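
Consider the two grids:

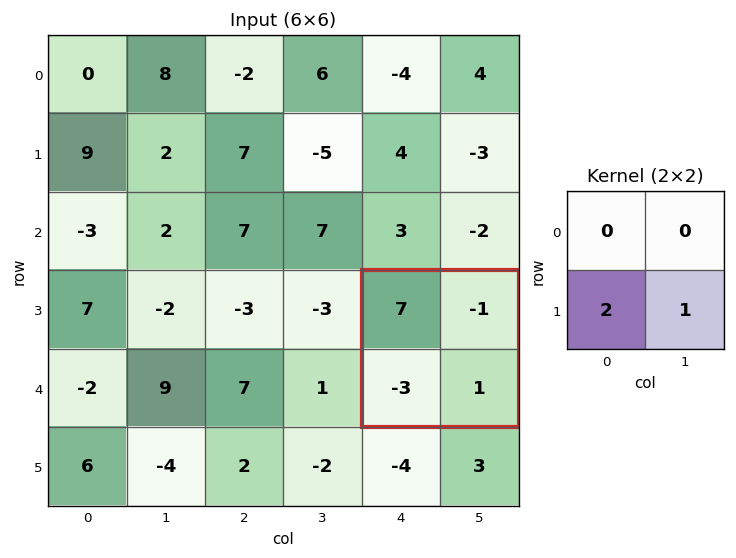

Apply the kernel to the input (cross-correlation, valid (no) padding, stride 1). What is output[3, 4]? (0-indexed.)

The receptive field on the input at this output position is [7 -1 / -3 1]. Elementwise product with the kernel and sum: -3·2 + 1·1.

-5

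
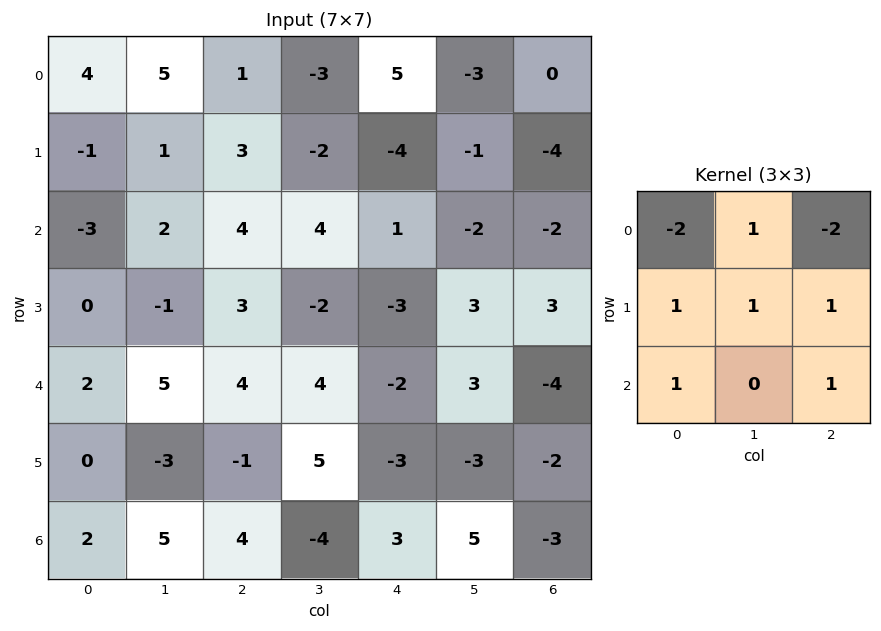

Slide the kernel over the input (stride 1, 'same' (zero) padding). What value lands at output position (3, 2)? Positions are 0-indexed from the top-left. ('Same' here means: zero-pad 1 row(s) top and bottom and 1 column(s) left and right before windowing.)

1

The receptive field on the zero-padded input at this output position is [2 4 4 / -1 3 -2 / 5 4 4]. Elementwise product with the kernel and sum: 2·-2 + 4·1 + 4·-2 + -1·1 + 3·1 + -2·1 + 5·1 + 4·1.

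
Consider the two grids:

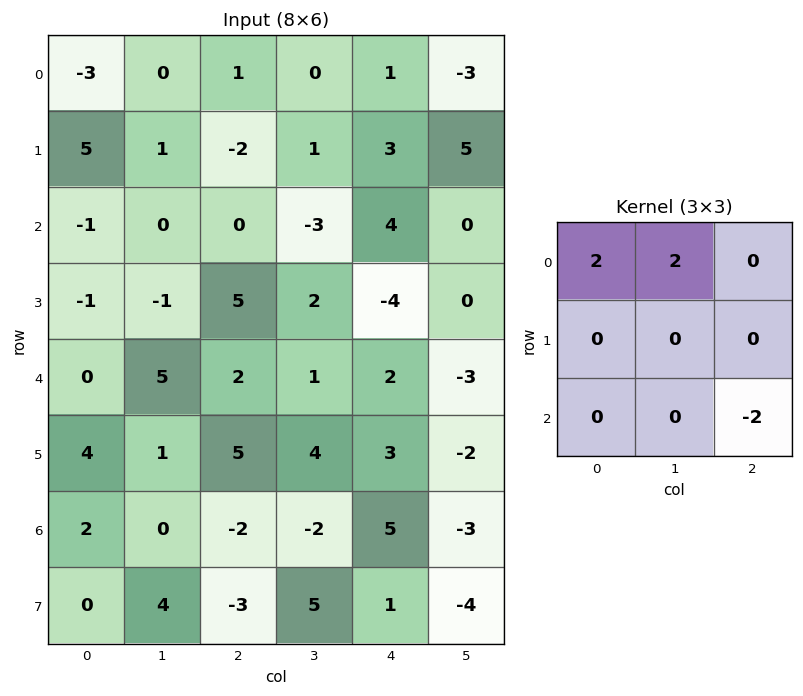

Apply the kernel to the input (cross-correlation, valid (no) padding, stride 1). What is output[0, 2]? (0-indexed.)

-6

The receptive field on the input at this output position is [1 0 1 / -2 1 3 / 0 -3 4]. Elementwise product with the kernel and sum: 1·2 + 0·2 + 4·-2.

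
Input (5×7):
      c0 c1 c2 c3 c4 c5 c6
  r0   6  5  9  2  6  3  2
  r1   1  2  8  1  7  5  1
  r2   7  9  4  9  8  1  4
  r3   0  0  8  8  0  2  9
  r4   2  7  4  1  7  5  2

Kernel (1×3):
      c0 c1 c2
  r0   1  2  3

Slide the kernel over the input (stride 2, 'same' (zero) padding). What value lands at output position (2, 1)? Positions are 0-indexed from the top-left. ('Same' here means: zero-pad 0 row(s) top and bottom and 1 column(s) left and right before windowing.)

18

The receptive field on the zero-padded input at this output position is [7 4 1]. Elementwise product with the kernel and sum: 7·1 + 4·2 + 1·3.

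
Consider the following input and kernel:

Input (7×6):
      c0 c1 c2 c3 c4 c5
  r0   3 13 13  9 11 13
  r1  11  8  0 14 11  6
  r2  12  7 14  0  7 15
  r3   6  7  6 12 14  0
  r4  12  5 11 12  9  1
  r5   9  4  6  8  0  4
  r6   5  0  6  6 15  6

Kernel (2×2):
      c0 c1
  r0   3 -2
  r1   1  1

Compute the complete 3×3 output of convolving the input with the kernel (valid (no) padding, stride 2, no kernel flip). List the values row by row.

Output[0,0]: The receptive field on the input at this output position is [3 13 / 11 8]. Elementwise product with the kernel and sum: 3·3 + 13·-2 + 11·1 + 8·1.

2 35 24
35 60 5
39 23 29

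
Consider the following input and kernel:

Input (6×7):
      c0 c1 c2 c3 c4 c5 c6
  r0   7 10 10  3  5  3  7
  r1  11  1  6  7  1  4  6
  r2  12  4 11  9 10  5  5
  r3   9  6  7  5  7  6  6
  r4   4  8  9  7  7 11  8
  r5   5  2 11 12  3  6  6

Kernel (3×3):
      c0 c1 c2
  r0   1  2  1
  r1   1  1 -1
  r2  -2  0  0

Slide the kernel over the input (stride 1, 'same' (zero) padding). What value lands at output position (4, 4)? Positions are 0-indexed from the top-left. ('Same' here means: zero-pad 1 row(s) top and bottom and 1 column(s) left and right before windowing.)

The receptive field on the zero-padded input at this output position is [5 7 6 / 7 7 11 / 12 3 6]. Elementwise product with the kernel and sum: 5·1 + 7·2 + 6·1 + 7·1 + 7·1 + 11·-1 + 12·-2.

4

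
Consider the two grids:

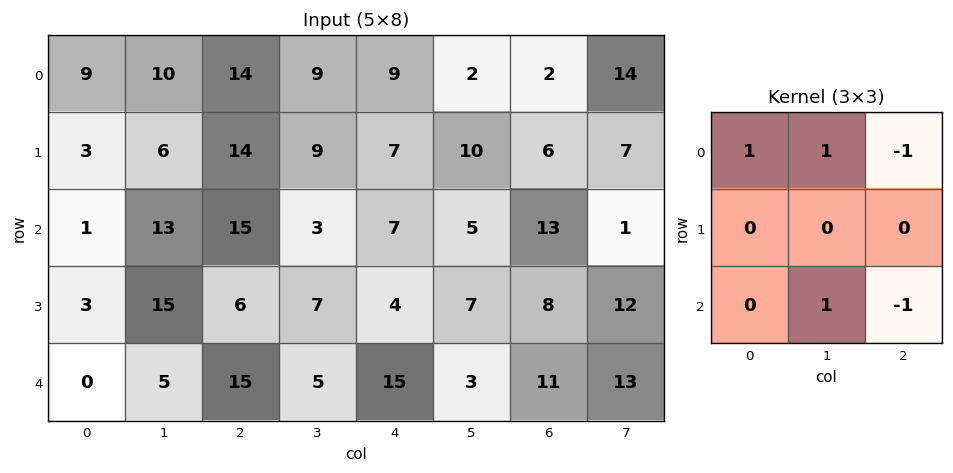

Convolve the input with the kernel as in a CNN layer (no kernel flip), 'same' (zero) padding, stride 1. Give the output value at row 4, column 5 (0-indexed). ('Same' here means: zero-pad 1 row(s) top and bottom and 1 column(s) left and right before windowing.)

The receptive field on the zero-padded input at this output position is [4 7 8 / 15 3 11 / 0 0 0]. Elementwise product with the kernel and sum: 4·1 + 7·1 + 8·-1 + 0·1 + 0·-1.

3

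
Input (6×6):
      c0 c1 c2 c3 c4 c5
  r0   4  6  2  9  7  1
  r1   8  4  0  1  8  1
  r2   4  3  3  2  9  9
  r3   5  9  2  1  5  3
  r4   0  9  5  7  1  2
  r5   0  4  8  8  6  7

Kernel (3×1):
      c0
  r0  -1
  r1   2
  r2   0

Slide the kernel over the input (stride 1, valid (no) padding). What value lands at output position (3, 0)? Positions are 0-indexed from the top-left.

-5

The receptive field on the input at this output position is [5 / 0 / 0]. Elementwise product with the kernel and sum: 5·-1 + 0·2.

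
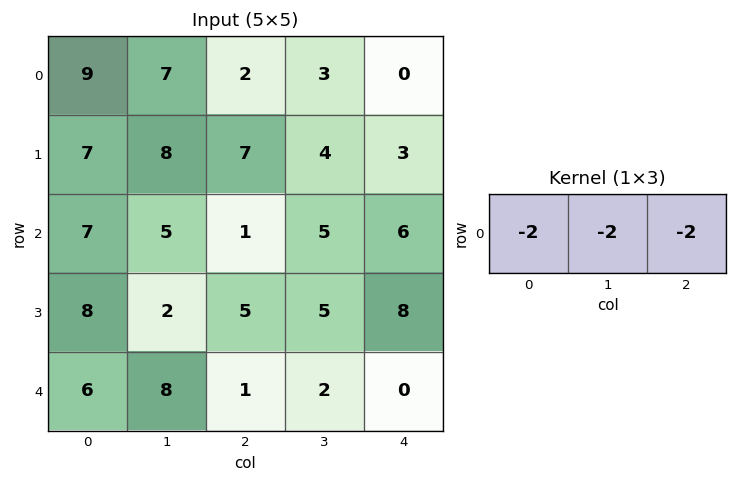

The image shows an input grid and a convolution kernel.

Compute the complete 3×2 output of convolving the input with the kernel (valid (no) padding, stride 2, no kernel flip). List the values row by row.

Output[0,0]: The receptive field on the input at this output position is [9 7 2]. Elementwise product with the kernel and sum: 9·-2 + 7·-2 + 2·-2.
Output[0,1]: The receptive field on the input at this output position is [2 3 0]. Elementwise product with the kernel and sum: 2·-2 + 3·-2 + 0·-2.

-36 -10
-26 -24
-30 -6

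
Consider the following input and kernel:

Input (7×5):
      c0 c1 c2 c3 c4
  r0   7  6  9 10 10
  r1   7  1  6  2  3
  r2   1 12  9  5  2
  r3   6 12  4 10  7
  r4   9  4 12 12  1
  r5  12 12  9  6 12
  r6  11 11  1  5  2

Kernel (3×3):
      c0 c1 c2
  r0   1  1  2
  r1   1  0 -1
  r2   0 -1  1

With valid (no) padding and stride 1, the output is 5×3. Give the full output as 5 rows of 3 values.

Output[0,0]: The receptive field on the input at this output position is [7 6 9 / 7 1 6 / 1 12 9]. Elementwise product with the kernel and sum: 7·1 + 6·1 + 9·2 + 7·1 + 6·-1 + 12·-1 + 9·1.

29 30 39
4 24 18
41 33 4
20 25 45
30 50 20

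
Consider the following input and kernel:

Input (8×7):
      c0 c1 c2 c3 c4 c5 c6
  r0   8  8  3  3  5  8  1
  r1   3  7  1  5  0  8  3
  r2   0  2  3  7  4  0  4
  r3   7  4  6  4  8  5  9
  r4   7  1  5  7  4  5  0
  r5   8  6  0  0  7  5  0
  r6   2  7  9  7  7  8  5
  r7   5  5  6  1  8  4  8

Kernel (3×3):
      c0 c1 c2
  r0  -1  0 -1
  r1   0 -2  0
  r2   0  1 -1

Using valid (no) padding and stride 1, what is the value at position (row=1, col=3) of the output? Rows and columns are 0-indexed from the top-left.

The receptive field on the input at this output position is [5 0 8 / 7 4 0 / 4 8 5]. Elementwise product with the kernel and sum: 5·-1 + 8·-1 + 4·-2 + 8·1 + 5·-1.

-18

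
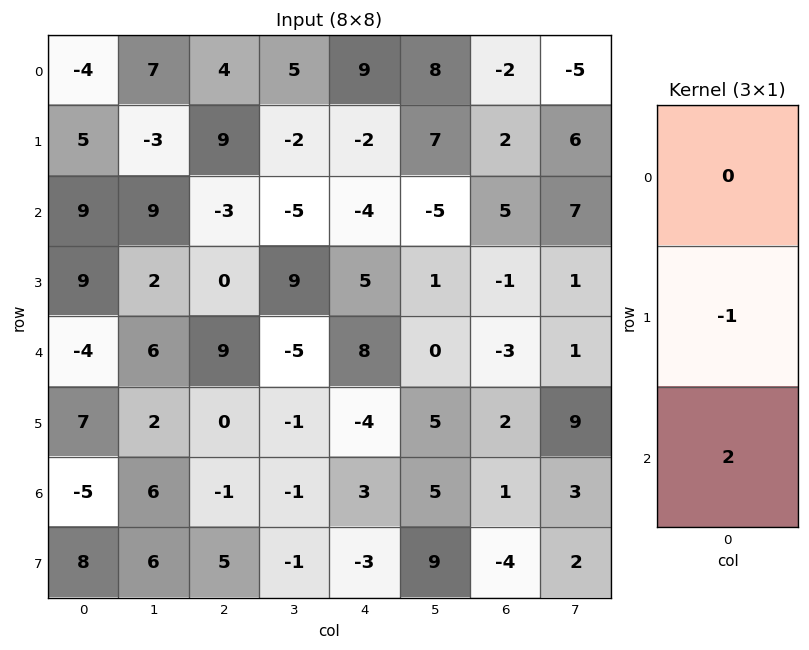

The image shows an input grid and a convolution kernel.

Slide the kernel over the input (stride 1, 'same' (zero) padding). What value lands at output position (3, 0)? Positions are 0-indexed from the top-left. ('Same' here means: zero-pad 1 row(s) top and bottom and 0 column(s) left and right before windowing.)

The receptive field on the zero-padded input at this output position is [9 / 9 / -4]. Elementwise product with the kernel and sum: 9·-1 + -4·2.

-17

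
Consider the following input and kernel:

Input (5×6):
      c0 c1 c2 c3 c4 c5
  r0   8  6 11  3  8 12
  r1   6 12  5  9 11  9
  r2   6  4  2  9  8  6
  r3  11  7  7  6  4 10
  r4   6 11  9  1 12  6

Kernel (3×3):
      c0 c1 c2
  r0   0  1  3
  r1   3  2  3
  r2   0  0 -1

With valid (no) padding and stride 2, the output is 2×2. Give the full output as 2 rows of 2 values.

Output[0,0]: The receptive field on the input at this output position is [8 6 11 / 6 12 5 / 6 4 2]. Elementwise product with the kernel and sum: 6·1 + 11·3 + 6·3 + 12·2 + 5·3 + 2·-1.

94 85
69 66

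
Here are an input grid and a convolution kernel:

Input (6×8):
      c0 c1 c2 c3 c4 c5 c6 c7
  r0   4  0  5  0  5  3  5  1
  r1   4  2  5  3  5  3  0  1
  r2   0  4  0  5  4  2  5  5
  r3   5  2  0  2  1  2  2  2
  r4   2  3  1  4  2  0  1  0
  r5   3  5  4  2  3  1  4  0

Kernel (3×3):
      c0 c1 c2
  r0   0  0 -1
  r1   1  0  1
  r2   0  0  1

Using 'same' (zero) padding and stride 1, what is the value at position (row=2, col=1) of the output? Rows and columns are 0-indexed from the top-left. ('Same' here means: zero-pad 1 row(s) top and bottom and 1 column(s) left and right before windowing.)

-5

The receptive field on the zero-padded input at this output position is [4 2 5 / 0 4 0 / 5 2 0]. Elementwise product with the kernel and sum: 5·-1 + 0·1 + 0·1 + 0·1.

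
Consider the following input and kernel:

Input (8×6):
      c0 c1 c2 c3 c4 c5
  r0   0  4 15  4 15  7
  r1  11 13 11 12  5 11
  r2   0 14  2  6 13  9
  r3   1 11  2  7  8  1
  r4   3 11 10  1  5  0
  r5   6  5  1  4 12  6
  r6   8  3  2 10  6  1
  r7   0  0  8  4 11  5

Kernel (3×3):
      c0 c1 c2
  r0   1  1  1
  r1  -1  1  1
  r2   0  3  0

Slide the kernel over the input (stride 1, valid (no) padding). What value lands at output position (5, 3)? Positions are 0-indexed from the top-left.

52

The receptive field on the input at this output position is [4 12 6 / 10 6 1 / 4 11 5]. Elementwise product with the kernel and sum: 4·1 + 12·1 + 6·1 + 10·-1 + 6·1 + 1·1 + 11·3.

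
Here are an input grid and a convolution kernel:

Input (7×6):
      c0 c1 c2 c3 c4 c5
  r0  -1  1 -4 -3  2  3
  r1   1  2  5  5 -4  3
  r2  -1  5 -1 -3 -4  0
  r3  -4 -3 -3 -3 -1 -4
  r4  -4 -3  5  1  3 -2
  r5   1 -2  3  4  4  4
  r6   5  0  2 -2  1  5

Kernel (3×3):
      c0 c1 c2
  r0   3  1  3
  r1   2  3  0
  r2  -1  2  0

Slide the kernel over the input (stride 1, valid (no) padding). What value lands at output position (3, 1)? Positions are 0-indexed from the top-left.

-4

The receptive field on the input at this output position is [-3 -3 -3 / -3 5 1 / -2 3 4]. Elementwise product with the kernel and sum: -3·3 + -3·1 + -3·3 + -3·2 + 5·3 + -2·-1 + 3·2.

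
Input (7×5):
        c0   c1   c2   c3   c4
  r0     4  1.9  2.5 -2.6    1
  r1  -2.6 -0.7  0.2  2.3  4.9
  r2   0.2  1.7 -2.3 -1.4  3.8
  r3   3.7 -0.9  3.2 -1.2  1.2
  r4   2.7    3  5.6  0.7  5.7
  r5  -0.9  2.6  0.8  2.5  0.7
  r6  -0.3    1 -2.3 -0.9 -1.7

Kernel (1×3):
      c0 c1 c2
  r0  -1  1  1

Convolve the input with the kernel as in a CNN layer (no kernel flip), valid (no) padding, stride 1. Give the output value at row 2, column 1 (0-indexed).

The receptive field on the input at this output position is [1.7 -2.3 -1.4]. Elementwise product with the kernel and sum: 1.7·-1 + -2.3·1 + -1.4·1.

-5.4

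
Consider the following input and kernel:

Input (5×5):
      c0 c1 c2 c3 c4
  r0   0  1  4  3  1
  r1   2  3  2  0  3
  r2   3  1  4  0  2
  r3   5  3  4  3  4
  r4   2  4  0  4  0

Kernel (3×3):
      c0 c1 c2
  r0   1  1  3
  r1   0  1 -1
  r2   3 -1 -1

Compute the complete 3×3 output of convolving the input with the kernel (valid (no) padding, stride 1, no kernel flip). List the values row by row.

18 15 17
16 11 14
17 14 5

Output[0,0]: The receptive field on the input at this output position is [0 1 4 / 2 3 2 / 3 1 4]. Elementwise product with the kernel and sum: 0·1 + 1·1 + 4·3 + 3·1 + 2·-1 + 3·3 + 1·-1 + 4·-1.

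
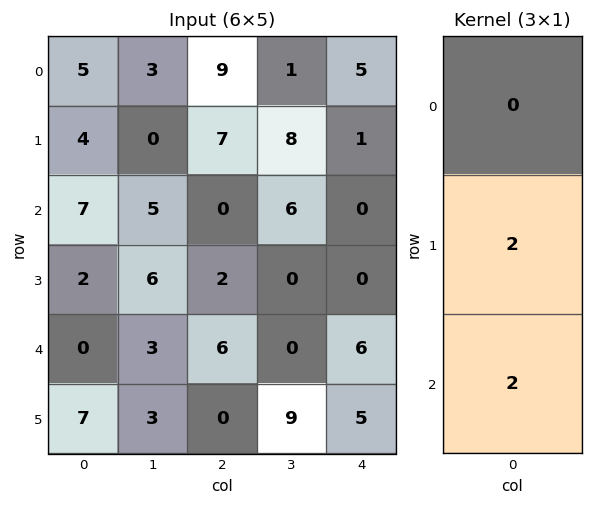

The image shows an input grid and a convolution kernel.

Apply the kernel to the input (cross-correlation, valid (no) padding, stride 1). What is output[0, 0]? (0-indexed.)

The receptive field on the input at this output position is [5 / 4 / 7]. Elementwise product with the kernel and sum: 4·2 + 7·2.

22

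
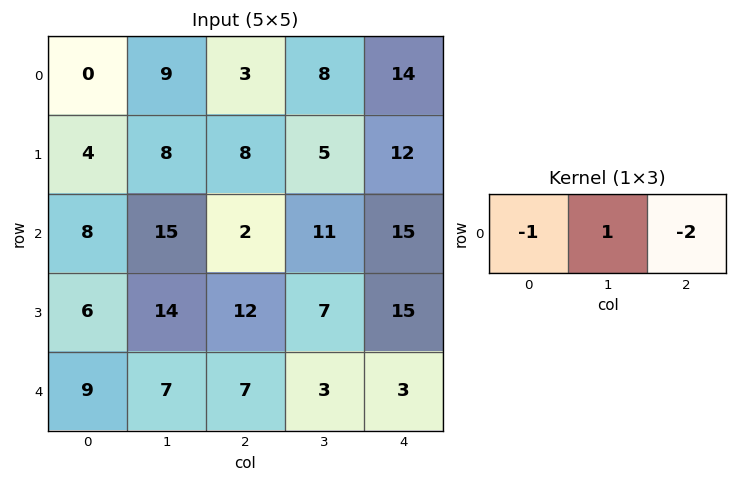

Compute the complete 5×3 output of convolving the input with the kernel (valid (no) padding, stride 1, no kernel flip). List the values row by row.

3 -22 -23
-12 -10 -27
3 -35 -21
-16 -16 -35
-16 -6 -10

Output[0,0]: The receptive field on the input at this output position is [0 9 3]. Elementwise product with the kernel and sum: 0·-1 + 9·1 + 3·-2.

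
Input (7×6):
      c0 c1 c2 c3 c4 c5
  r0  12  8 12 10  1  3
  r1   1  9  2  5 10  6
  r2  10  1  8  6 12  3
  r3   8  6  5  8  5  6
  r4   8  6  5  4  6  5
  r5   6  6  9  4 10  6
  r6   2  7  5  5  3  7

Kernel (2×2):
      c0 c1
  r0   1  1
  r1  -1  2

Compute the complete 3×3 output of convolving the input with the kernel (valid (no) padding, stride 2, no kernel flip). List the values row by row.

Output[0,0]: The receptive field on the input at this output position is [12 8 / 1 9]. Elementwise product with the kernel and sum: 12·1 + 8·1 + 1·-1 + 9·2.
Output[0,1]: The receptive field on the input at this output position is [12 10 / 2 5]. Elementwise product with the kernel and sum: 12·1 + 10·1 + 2·-1 + 5·2.

37 30 6
15 25 22
20 8 13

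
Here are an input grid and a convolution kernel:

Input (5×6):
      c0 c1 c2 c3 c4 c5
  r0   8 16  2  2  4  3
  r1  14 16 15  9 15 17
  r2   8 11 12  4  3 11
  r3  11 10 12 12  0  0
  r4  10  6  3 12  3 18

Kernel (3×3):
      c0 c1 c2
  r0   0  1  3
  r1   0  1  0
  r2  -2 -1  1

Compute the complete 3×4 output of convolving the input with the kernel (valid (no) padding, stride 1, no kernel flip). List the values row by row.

Output[0,0]: The receptive field on the input at this output position is [8 16 2 / 14 16 15 / 8 11 12]. Elementwise product with the kernel and sum: 16·1 + 2·3 + 16·1 + 8·-2 + 11·-1 + 12·1.

23 -7 -2 28
52 34 22 45
34 33 10 27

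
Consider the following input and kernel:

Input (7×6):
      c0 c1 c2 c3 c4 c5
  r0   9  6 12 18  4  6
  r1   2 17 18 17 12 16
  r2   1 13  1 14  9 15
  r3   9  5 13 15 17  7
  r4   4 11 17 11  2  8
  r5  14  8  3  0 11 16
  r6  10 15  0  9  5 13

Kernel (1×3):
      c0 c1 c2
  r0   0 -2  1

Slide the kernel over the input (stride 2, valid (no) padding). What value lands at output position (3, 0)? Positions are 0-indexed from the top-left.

-30

The receptive field on the input at this output position is [10 15 0]. Elementwise product with the kernel and sum: 15·-2 + 0·1.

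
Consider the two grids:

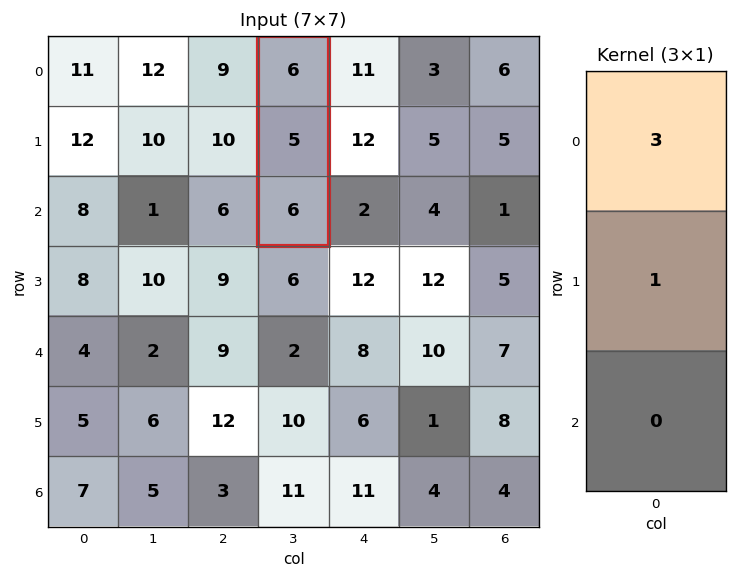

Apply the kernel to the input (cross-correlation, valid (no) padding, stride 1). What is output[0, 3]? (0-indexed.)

23

The receptive field on the input at this output position is [6 / 5 / 6]. Elementwise product with the kernel and sum: 6·3 + 5·1.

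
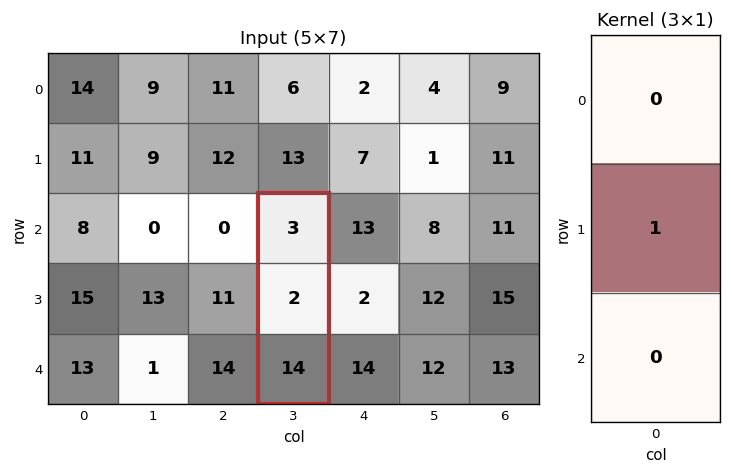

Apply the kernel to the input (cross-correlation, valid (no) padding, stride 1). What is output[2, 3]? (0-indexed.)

2

The receptive field on the input at this output position is [3 / 2 / 14]. Elementwise product with the kernel and sum: 2·1.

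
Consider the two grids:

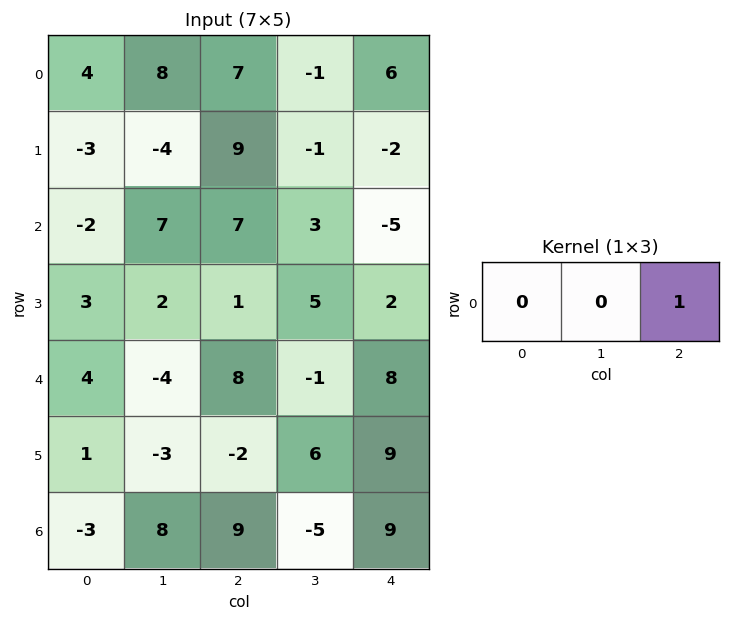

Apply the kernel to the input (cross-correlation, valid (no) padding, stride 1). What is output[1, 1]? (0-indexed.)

-1

The receptive field on the input at this output position is [-4 9 -1]. Elementwise product with the kernel and sum: -1·1.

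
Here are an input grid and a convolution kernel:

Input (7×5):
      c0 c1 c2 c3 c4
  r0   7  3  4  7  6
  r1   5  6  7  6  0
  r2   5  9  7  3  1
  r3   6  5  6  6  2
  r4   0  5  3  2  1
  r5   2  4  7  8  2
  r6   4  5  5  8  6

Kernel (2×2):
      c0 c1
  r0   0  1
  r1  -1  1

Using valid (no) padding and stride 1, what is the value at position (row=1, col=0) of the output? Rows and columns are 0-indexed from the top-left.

10

The receptive field on the input at this output position is [5 6 / 5 9]. Elementwise product with the kernel and sum: 6·1 + 5·-1 + 9·1.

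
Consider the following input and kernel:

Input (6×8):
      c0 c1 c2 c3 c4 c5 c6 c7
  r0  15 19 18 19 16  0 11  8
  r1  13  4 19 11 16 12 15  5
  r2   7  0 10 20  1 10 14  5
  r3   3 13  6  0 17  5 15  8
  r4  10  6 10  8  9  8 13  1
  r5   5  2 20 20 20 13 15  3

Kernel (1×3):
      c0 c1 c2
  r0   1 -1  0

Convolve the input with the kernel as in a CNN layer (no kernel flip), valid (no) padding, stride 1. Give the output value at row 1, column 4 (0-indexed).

4

The receptive field on the input at this output position is [16 12 15]. Elementwise product with the kernel and sum: 16·1 + 12·-1.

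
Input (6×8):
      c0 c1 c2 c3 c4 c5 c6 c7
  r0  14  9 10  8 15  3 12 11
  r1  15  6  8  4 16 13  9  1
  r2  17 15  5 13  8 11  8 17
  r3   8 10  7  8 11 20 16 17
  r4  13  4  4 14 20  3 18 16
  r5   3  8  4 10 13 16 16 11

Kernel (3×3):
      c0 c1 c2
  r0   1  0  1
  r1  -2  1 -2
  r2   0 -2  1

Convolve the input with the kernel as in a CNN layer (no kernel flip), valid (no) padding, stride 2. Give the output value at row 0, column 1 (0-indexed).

The receptive field on the input at this output position is [10 8 15 / 8 4 16 / 5 13 8]. Elementwise product with the kernel and sum: 10·1 + 15·1 + 8·-2 + 4·1 + 16·-2 + 13·-2 + 8·1.

-37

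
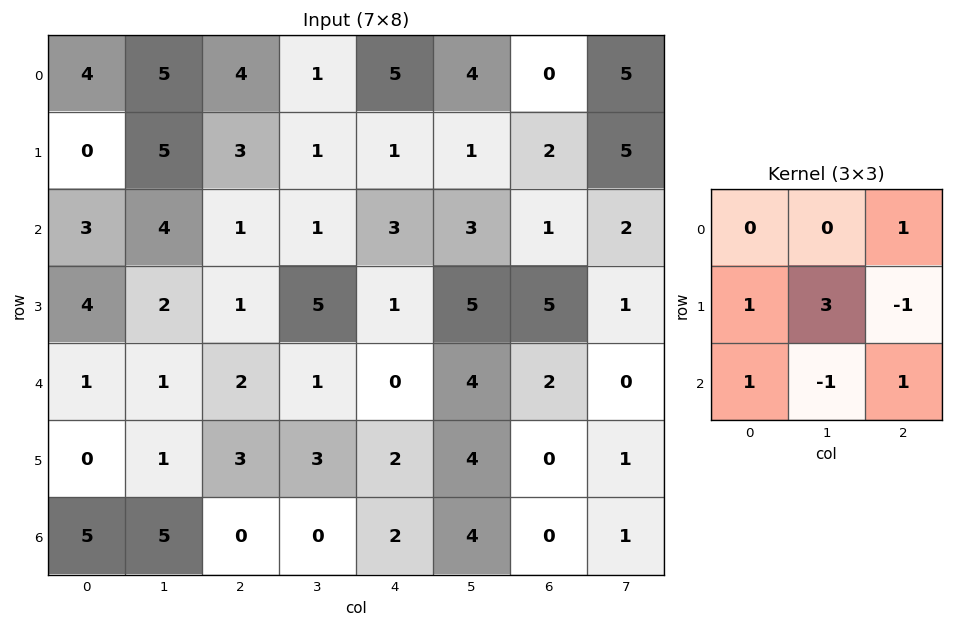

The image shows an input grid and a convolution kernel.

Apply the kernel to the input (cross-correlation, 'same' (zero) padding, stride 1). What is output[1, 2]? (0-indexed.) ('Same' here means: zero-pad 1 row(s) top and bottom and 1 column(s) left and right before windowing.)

18

The receptive field on the zero-padded input at this output position is [5 4 1 / 5 3 1 / 4 1 1]. Elementwise product with the kernel and sum: 1·1 + 5·1 + 3·3 + 1·-1 + 4·1 + 1·-1 + 1·1.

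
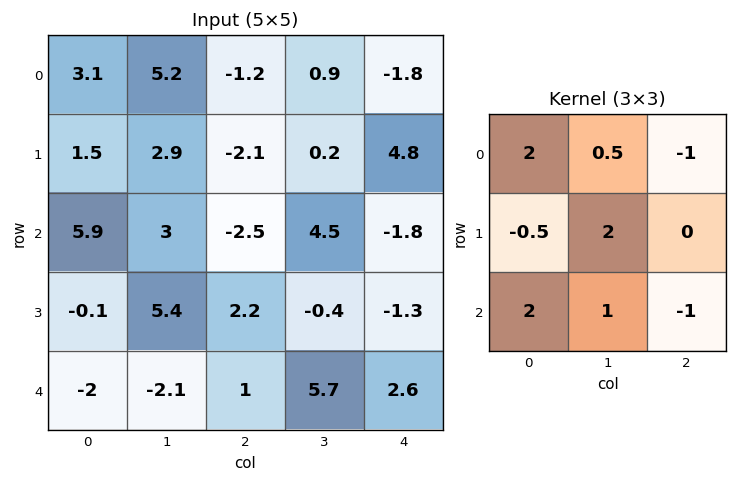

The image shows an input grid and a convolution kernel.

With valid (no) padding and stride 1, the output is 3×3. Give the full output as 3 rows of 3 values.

Output[0,0]: The receptive field on the input at this output position is [3.1 5.2 -1.2 / 1.5 2.9 -2.1 / 5.9 3 -2.5]. Elementwise product with the kernel and sum: 3.1·2 + 5.2·0.5 + -1.2·-1 + 1.5·-0.5 + 2.9·2 + 5.9·2 + 3·1 + -2.5·-1.

32.35 2.25 2.6
12.6 11.45 6.65
19.55 -6.95 2.25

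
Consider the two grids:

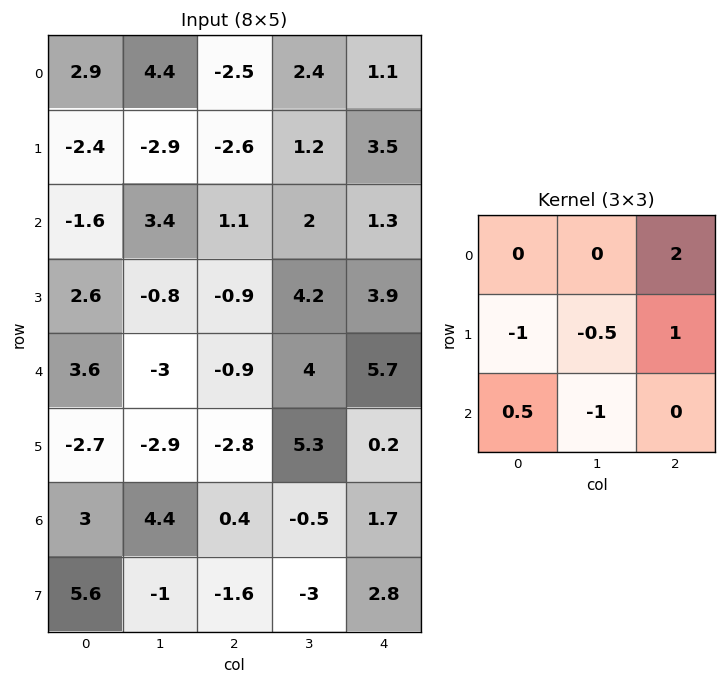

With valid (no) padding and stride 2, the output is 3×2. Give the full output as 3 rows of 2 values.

-7.95 6.25
3.9 0.85
-3.35 12.45

Output[0,0]: The receptive field on the input at this output position is [2.9 4.4 -2.5 / -2.4 -2.9 -2.6 / -1.6 3.4 1.1]. Elementwise product with the kernel and sum: -2.5·2 + -2.4·-1 + -2.9·-0.5 + -2.6·1 + -1.6·0.5 + 3.4·-1.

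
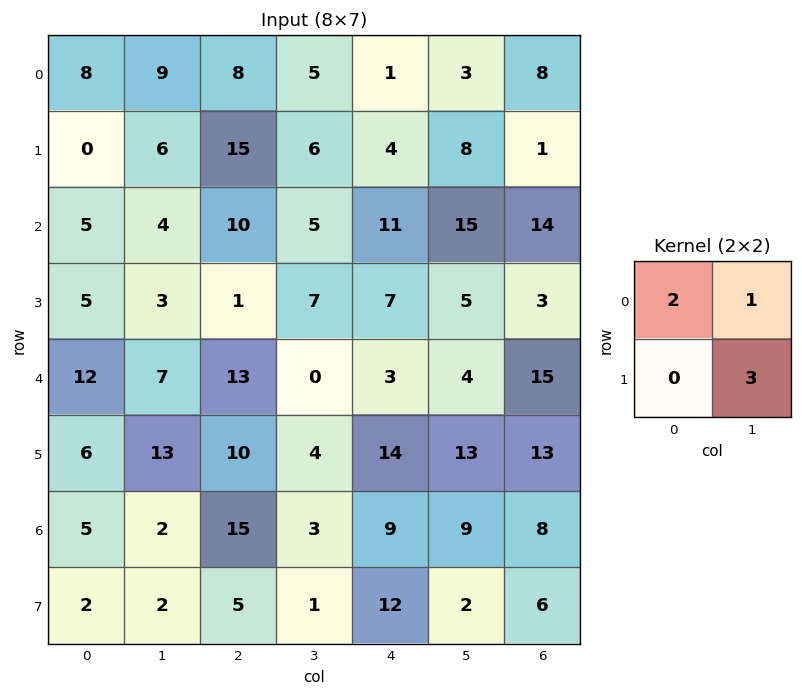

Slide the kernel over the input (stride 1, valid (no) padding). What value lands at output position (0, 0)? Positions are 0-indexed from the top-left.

43

The receptive field on the input at this output position is [8 9 / 0 6]. Elementwise product with the kernel and sum: 8·2 + 9·1 + 6·3.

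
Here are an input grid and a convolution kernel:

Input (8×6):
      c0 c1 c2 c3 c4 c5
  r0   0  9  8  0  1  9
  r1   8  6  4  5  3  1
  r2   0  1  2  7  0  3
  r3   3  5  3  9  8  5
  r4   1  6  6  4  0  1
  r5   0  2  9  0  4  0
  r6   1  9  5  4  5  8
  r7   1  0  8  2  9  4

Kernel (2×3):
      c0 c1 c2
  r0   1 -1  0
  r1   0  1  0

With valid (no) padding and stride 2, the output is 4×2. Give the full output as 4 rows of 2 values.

Output[0,0]: The receptive field on the input at this output position is [0 9 8 / 8 6 4]. Elementwise product with the kernel and sum: 0·1 + 9·-1 + 6·1.

-3 13
4 4
-3 2
-8 3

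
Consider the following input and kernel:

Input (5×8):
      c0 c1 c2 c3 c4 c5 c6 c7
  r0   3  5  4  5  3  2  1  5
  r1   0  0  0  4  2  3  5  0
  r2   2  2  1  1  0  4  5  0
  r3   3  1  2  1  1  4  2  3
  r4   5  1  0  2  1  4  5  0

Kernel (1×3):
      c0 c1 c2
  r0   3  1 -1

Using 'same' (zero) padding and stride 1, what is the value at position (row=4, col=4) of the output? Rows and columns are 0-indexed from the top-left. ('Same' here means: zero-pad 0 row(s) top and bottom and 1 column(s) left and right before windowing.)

The receptive field on the zero-padded input at this output position is [2 1 4]. Elementwise product with the kernel and sum: 2·3 + 1·1 + 4·-1.

3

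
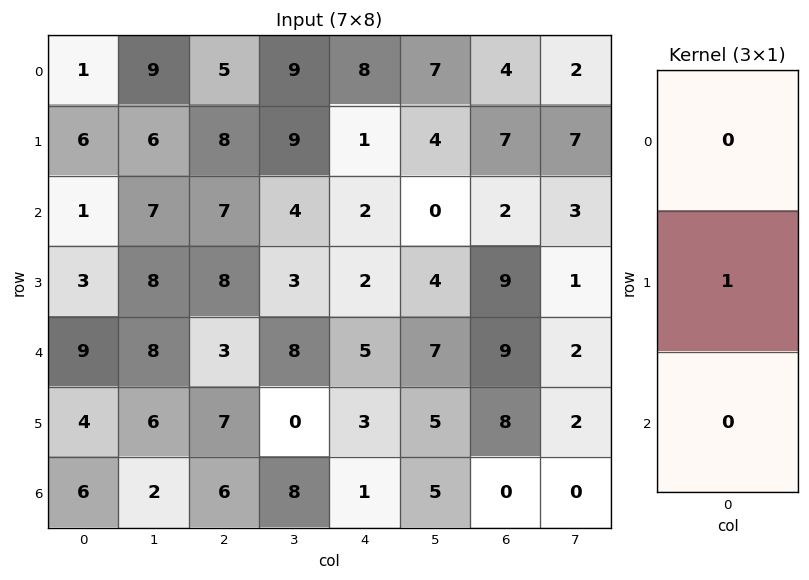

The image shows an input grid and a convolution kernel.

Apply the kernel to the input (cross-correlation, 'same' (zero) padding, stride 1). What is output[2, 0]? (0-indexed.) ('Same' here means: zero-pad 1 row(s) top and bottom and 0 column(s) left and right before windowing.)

1

The receptive field on the zero-padded input at this output position is [6 / 1 / 3]. Elementwise product with the kernel and sum: 1·1.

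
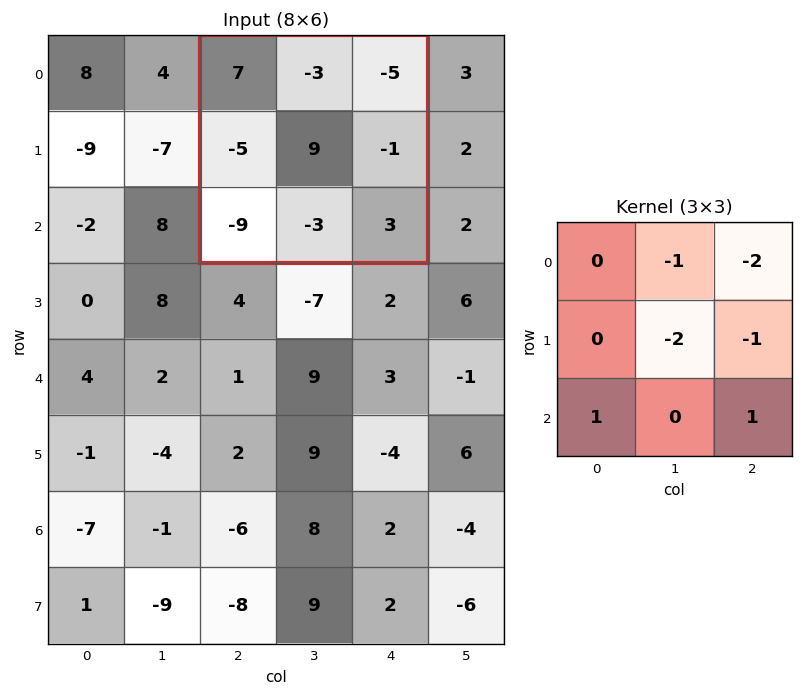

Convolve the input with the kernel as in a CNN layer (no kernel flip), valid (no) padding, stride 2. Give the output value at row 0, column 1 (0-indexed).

-10

The receptive field on the input at this output position is [7 -3 -5 / -5 9 -1 / -9 -3 3]. Elementwise product with the kernel and sum: -3·-1 + -5·-2 + 9·-2 + -1·-1 + -9·1 + 3·1.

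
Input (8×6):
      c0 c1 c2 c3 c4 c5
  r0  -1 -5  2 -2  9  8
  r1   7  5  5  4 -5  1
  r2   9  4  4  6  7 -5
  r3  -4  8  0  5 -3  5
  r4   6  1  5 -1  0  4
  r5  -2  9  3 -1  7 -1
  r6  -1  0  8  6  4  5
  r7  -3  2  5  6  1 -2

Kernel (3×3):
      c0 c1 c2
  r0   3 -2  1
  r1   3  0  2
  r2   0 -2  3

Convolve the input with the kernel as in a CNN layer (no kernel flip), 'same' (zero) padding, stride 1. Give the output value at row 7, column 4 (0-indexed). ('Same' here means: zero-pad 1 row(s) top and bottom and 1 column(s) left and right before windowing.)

The receptive field on the zero-padded input at this output position is [6 4 5 / 6 1 -2 / 0 0 0]. Elementwise product with the kernel and sum: 6·3 + 4·-2 + 5·1 + 6·3 + -2·2 + 0·-2 + 0·3.

29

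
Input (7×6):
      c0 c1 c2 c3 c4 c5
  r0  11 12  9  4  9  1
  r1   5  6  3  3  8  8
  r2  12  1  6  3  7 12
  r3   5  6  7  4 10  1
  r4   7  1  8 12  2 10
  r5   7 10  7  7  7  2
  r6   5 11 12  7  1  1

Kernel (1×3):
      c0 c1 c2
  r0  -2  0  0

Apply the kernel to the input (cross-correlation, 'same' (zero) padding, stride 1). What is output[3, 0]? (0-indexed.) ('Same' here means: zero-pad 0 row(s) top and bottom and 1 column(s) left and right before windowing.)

0

The receptive field on the zero-padded input at this output position is [0 5 6]. Elementwise product with the kernel and sum: 0·-2.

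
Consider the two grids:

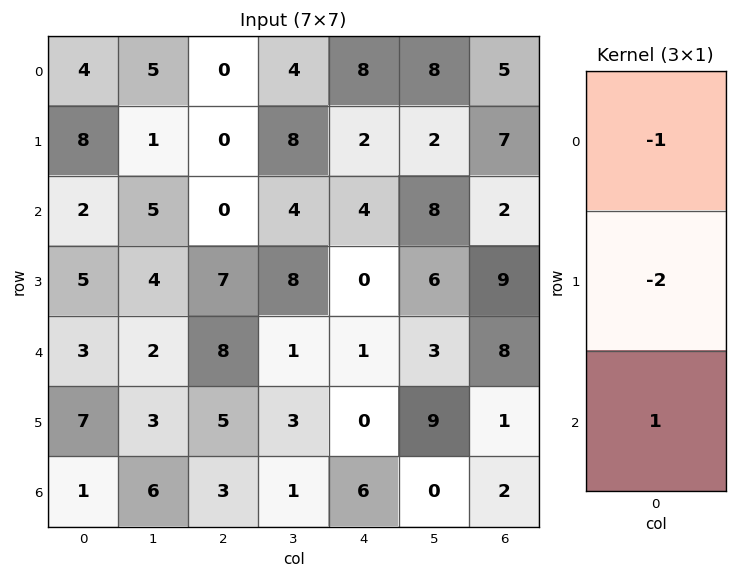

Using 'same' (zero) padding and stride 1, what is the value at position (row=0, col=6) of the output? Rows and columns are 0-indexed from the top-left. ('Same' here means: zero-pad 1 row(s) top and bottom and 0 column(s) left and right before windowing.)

-3

The receptive field on the zero-padded input at this output position is [0 / 5 / 7]. Elementwise product with the kernel and sum: 0·-1 + 5·-2 + 7·1.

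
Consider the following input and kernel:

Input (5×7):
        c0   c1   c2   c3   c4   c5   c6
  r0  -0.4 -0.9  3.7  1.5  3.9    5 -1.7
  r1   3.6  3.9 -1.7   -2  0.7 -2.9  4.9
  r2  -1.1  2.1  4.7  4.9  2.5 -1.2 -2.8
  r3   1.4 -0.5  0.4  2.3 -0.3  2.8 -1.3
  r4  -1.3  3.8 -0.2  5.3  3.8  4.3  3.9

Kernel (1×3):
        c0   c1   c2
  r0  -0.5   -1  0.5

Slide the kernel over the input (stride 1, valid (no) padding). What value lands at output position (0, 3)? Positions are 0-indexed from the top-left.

-2.15

The receptive field on the input at this output position is [1.5 3.9 5]. Elementwise product with the kernel and sum: 1.5·-0.5 + 3.9·-1 + 5·0.5.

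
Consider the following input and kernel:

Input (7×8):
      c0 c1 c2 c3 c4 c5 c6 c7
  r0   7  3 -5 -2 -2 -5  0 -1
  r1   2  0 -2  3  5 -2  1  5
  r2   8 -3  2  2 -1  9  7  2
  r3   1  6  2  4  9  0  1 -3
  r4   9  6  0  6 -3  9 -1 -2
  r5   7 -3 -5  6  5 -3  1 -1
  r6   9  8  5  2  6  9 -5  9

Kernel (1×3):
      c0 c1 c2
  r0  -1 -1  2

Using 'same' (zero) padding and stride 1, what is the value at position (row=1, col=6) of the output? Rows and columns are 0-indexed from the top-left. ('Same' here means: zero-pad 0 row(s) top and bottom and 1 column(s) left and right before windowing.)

The receptive field on the zero-padded input at this output position is [-2 1 5]. Elementwise product with the kernel and sum: -2·-1 + 1·-1 + 5·2.

11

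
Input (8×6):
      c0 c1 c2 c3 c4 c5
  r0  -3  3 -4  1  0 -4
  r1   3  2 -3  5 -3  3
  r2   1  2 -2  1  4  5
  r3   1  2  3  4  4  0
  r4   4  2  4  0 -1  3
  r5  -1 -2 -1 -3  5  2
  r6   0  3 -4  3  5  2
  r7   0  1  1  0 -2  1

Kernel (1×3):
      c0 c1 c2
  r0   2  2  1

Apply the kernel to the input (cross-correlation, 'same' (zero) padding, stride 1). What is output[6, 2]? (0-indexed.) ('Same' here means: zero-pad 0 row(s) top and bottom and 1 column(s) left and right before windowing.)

1

The receptive field on the zero-padded input at this output position is [3 -4 3]. Elementwise product with the kernel and sum: 3·2 + -4·2 + 3·1.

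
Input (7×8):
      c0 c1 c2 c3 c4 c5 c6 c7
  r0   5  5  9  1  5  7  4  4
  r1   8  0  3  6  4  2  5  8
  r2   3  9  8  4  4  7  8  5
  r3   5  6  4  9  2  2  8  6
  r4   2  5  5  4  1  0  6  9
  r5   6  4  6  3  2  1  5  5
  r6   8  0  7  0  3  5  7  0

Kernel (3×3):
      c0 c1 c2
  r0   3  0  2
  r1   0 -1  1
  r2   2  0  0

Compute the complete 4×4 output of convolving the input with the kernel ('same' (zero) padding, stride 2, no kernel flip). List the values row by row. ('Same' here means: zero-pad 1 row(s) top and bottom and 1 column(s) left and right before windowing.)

0 -8 14 4
6 20 43 23
15 43 36 23
0 11 13 6

Output[0,0]: The receptive field on the zero-padded input at this output position is [0 0 0 / 0 5 5 / 0 8 0]. Elementwise product with the kernel and sum: 0·3 + 0·2 + 5·-1 + 5·1 + 0·2.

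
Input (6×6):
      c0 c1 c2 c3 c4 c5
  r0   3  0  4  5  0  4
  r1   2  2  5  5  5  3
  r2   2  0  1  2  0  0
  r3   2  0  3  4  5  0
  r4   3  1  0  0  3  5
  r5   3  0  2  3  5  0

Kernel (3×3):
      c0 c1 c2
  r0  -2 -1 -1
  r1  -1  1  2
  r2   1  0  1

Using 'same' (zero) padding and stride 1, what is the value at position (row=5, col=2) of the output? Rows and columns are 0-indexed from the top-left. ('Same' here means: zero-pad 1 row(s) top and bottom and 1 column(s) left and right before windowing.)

6

The receptive field on the zero-padded input at this output position is [1 0 0 / 0 2 3 / 0 0 0]. Elementwise product with the kernel and sum: 1·-2 + 0·-1 + 0·-1 + 0·-1 + 2·1 + 3·2 + 0·1 + 0·1.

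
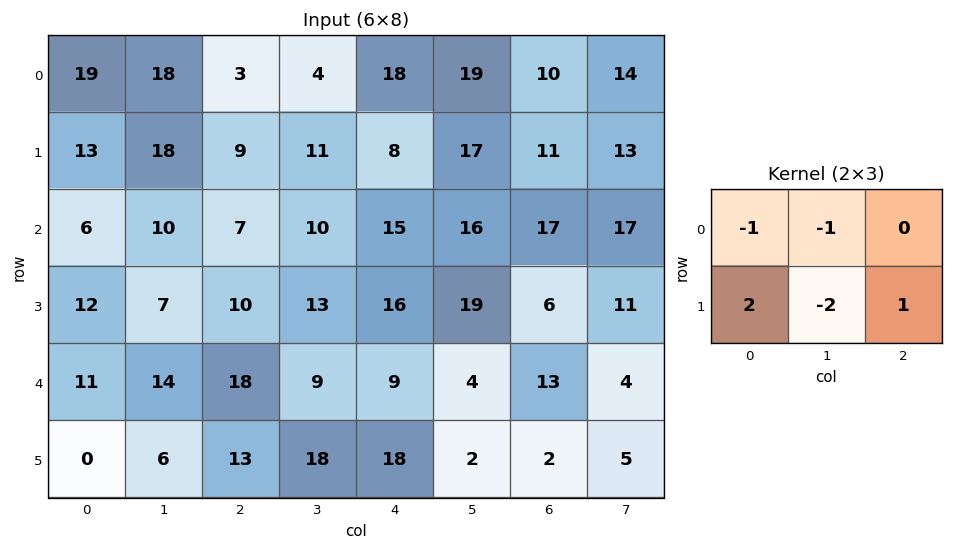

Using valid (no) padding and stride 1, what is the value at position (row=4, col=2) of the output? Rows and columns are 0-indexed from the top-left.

-19

The receptive field on the input at this output position is [18 9 9 / 13 18 18]. Elementwise product with the kernel and sum: 18·-1 + 9·-1 + 13·2 + 18·-2 + 18·1.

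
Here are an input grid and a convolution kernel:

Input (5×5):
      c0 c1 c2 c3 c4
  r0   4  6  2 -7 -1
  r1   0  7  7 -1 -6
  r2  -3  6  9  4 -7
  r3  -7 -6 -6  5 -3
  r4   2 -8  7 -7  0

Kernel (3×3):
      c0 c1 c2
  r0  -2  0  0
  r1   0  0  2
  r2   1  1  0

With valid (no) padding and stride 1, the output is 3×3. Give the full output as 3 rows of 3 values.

9 1 -3
5 -18 -29
-12 -3 -24

Output[0,0]: The receptive field on the input at this output position is [4 6 2 / 0 7 7 / -3 6 9]. Elementwise product with the kernel and sum: 4·-2 + 7·2 + -3·1 + 6·1.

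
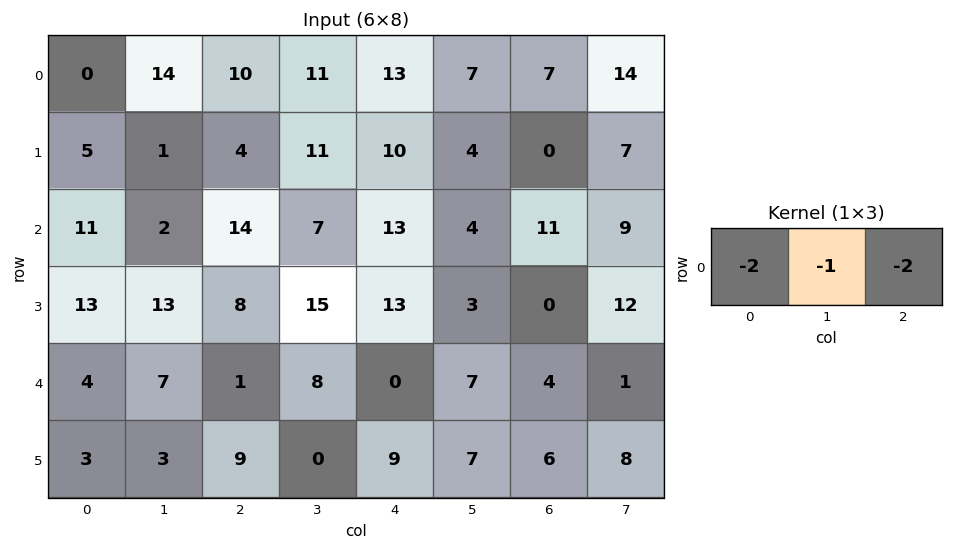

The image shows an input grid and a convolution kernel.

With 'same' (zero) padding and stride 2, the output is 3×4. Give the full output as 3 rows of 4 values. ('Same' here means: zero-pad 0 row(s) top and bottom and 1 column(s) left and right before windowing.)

Output[0,0]: The receptive field on the zero-padded input at this output position is [0 0 14]. Elementwise product with the kernel and sum: 0·-2 + 0·-1 + 14·-2.
Output[0,1]: The receptive field on the zero-padded input at this output position is [14 10 11]. Elementwise product with the kernel and sum: 14·-2 + 10·-1 + 11·-2.

-28 -60 -49 -49
-15 -32 -35 -37
-18 -31 -30 -20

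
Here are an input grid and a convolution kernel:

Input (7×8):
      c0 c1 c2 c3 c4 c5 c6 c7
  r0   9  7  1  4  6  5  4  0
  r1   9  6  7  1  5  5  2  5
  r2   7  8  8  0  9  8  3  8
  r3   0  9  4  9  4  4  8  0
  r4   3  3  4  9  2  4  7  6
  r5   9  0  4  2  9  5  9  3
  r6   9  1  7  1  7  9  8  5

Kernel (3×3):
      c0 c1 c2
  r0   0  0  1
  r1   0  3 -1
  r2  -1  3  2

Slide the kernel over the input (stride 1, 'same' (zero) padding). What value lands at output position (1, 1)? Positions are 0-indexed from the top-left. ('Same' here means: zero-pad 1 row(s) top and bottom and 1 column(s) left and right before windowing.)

The receptive field on the zero-padded input at this output position is [9 7 1 / 9 6 7 / 7 8 8]. Elementwise product with the kernel and sum: 1·1 + 6·3 + 7·-1 + 7·-1 + 8·3 + 8·2.

45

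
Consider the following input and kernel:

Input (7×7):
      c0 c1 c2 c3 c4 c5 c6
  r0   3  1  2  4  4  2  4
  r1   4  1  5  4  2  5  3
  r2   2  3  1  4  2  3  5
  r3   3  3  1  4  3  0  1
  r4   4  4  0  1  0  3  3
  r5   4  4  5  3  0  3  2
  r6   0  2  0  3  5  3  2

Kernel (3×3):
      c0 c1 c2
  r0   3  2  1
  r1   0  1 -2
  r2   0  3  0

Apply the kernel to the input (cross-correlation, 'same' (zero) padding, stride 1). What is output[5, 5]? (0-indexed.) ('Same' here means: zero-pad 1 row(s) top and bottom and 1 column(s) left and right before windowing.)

The receptive field on the zero-padded input at this output position is [0 3 3 / 0 3 2 / 5 3 2]. Elementwise product with the kernel and sum: 0·3 + 3·2 + 3·1 + 3·1 + 2·-2 + 3·3.

17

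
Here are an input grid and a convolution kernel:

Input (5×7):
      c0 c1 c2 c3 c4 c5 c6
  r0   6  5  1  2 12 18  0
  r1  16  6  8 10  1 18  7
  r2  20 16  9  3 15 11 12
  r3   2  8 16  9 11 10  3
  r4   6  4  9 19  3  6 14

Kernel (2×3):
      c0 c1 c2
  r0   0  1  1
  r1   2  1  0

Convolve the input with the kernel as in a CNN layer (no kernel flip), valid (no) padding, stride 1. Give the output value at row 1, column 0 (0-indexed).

The receptive field on the input at this output position is [16 6 8 / 20 16 9]. Elementwise product with the kernel and sum: 6·1 + 8·1 + 20·2 + 16·1.

70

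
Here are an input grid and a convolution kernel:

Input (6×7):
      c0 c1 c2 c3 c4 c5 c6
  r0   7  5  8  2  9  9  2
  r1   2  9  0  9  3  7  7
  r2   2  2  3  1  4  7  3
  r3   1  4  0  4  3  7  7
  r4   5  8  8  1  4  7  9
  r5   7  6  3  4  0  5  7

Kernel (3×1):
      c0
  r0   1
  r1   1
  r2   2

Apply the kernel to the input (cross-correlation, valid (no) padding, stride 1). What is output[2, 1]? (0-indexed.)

22

The receptive field on the input at this output position is [2 / 4 / 8]. Elementwise product with the kernel and sum: 2·1 + 4·1 + 8·2.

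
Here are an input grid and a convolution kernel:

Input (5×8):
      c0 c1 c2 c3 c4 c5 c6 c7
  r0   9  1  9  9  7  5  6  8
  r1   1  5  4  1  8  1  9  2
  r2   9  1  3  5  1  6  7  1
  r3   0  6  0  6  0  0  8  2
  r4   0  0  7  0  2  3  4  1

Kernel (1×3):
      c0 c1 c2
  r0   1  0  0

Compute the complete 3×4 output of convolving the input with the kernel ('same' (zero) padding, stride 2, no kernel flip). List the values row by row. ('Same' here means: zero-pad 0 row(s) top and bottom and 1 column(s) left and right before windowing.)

0 1 9 5
0 1 5 6
0 0 0 3

Output[0,0]: The receptive field on the zero-padded input at this output position is [0 9 1]. Elementwise product with the kernel and sum: 0·1.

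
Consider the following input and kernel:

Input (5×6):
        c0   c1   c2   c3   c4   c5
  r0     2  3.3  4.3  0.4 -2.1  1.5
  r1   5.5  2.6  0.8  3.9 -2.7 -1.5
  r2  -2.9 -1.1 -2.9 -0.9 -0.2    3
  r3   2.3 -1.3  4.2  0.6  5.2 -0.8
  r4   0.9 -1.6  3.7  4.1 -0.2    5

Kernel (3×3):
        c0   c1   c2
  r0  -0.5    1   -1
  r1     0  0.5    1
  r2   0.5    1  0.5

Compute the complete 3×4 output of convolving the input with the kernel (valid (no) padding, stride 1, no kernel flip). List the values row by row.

-3.9 2.65 -2.85 -5.8
-2.45 -2.9 10.85 4.85
7.5 6.2 12.1 3.4

Output[0,0]: The receptive field on the input at this output position is [2 3.3 4.3 / 5.5 2.6 0.8 / -2.9 -1.1 -2.9]. Elementwise product with the kernel and sum: 2·-0.5 + 3.3·1 + 4.3·-1 + 2.6·0.5 + 0.8·1 + -2.9·0.5 + -1.1·1 + -2.9·0.5.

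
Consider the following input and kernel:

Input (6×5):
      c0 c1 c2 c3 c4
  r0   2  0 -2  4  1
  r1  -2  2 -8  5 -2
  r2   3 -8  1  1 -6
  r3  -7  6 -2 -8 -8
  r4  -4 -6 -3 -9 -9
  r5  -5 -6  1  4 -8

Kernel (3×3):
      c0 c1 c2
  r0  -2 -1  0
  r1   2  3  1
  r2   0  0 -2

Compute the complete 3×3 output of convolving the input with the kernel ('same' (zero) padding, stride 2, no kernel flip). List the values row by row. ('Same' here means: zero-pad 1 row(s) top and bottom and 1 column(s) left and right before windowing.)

2 -12 11
-9 8 -24
1 -48 -21

Output[0,0]: The receptive field on the zero-padded input at this output position is [0 0 0 / 0 2 0 / 0 -2 2]. Elementwise product with the kernel and sum: 0·-2 + 0·-1 + 0·2 + 2·3 + 0·1 + 2·-2.
Output[0,1]: The receptive field on the zero-padded input at this output position is [0 0 0 / 0 -2 4 / 2 -8 5]. Elementwise product with the kernel and sum: 0·-2 + 0·-1 + 0·2 + -2·3 + 4·1 + 5·-2.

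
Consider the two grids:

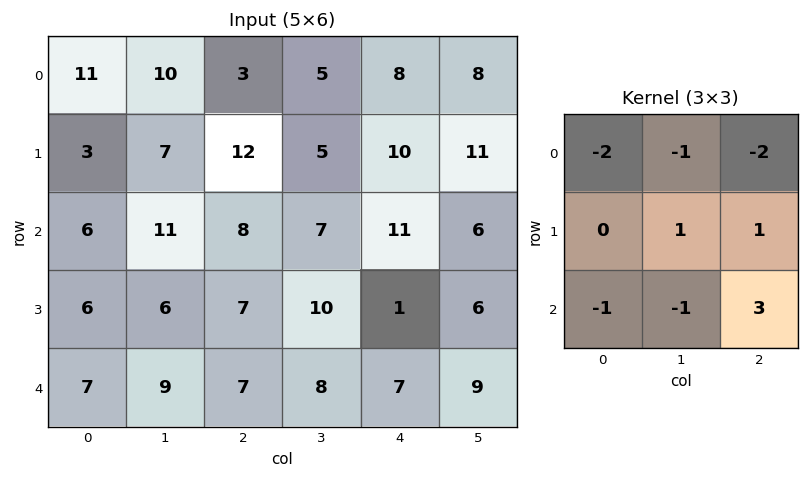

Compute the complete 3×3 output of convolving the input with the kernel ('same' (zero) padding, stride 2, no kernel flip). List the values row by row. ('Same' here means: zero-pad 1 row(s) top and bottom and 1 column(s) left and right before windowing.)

Output[0,0]: The receptive field on the zero-padded input at this output position is [0 0 0 / 0 11 10 / 0 3 7]. Elementwise product with the kernel and sum: 0·-2 + 0·-1 + 0·-2 + 11·1 + 10·1 + 0·-1 + 3·-1 + 7·3.

39 4 34
12 -4 -18
-2 -24 -17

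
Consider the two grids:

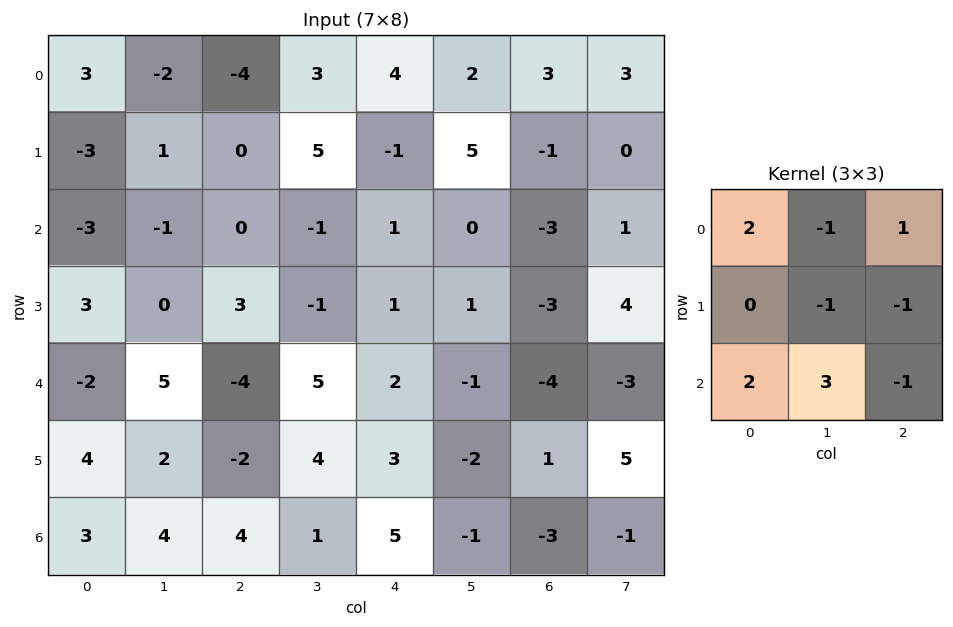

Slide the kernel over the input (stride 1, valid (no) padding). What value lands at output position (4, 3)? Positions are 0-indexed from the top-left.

The receptive field on the input at this output position is [5 2 -1 / 4 3 -2 / 1 5 -1]. Elementwise product with the kernel and sum: 5·2 + 2·-1 + -1·1 + 3·-1 + -2·-1 + 1·2 + 5·3 + -1·-1.

24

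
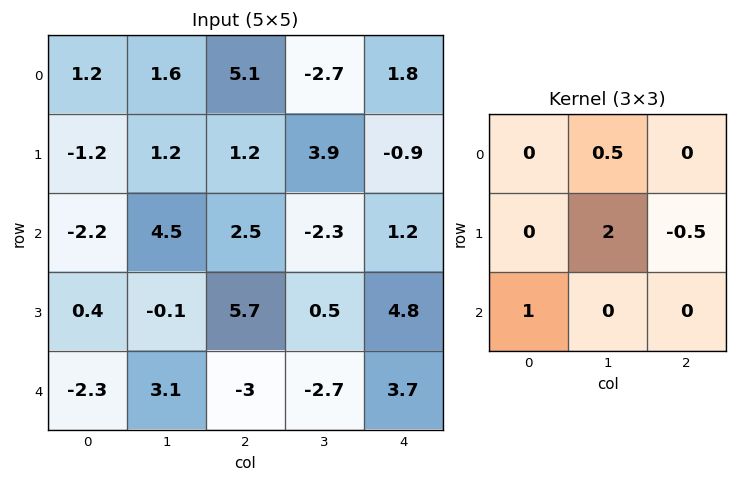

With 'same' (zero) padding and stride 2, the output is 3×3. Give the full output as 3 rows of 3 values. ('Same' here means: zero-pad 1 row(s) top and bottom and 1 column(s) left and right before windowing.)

1.6 12.75 7.5
-7.25 6.65 2.45
-5.95 -1.8 9.8

Output[0,0]: The receptive field on the zero-padded input at this output position is [0 0 0 / 0 1.2 1.6 / 0 -1.2 1.2]. Elementwise product with the kernel and sum: 0·0.5 + 1.2·2 + 1.6·-0.5 + 0·1.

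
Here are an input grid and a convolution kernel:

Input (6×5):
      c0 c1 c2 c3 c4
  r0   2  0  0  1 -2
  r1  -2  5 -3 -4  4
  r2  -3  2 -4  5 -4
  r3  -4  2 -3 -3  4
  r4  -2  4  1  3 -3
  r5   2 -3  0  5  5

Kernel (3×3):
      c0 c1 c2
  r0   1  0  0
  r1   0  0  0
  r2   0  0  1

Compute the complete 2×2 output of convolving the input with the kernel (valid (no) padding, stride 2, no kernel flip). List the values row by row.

-2 -4
-2 -7

Output[0,0]: The receptive field on the input at this output position is [2 0 0 / -2 5 -3 / -3 2 -4]. Elementwise product with the kernel and sum: 2·1 + -4·1.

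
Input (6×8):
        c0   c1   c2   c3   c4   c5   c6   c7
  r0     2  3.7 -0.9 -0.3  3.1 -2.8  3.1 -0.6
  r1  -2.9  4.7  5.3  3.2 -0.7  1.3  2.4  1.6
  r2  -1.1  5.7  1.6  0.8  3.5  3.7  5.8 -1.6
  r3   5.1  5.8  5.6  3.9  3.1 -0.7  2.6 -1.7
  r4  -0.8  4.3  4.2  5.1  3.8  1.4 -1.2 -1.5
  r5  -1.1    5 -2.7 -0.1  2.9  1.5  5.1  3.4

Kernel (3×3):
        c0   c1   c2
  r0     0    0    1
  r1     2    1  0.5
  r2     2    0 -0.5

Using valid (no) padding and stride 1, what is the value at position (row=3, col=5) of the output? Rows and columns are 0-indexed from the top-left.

The receptive field on the input at this output position is [-0.7 2.6 -1.7 / 1.4 -1.2 -1.5 / 1.5 5.1 3.4]. Elementwise product with the kernel and sum: -1.7·1 + 1.4·2 + -1.2·1 + -1.5·0.5 + 1.5·2 + 3.4·-0.5.

0.45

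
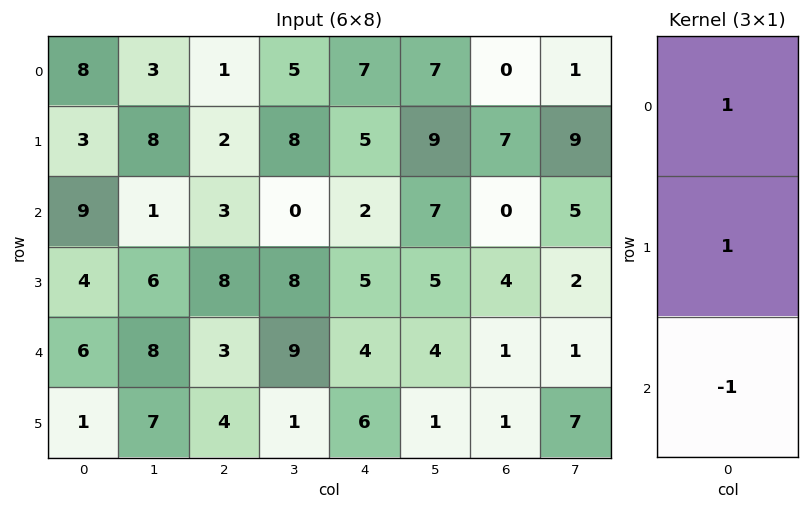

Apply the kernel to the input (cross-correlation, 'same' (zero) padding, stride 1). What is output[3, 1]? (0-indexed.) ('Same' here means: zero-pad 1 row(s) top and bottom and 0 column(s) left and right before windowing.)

-1

The receptive field on the zero-padded input at this output position is [1 / 6 / 8]. Elementwise product with the kernel and sum: 1·1 + 6·1 + 8·-1.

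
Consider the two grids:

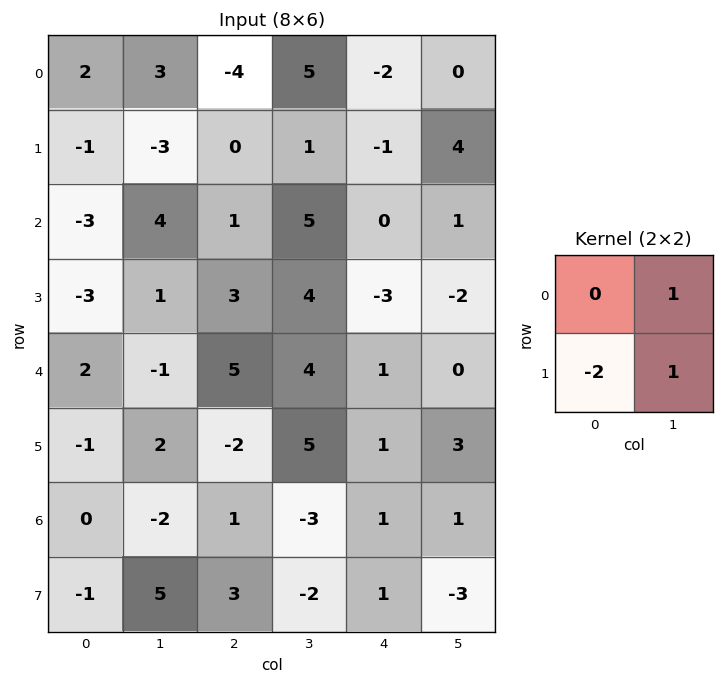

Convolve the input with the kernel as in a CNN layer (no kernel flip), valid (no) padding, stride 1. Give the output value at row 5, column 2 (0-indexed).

The receptive field on the input at this output position is [-2 5 / 1 -3]. Elementwise product with the kernel and sum: 5·1 + 1·-2 + -3·1.

0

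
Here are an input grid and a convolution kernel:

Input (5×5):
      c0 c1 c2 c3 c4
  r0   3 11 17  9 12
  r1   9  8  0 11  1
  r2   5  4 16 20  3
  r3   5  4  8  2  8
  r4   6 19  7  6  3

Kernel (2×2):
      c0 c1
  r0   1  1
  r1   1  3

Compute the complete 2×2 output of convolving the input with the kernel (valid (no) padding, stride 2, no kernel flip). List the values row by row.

Output[0,0]: The receptive field on the input at this output position is [3 11 / 9 8]. Elementwise product with the kernel and sum: 3·1 + 11·1 + 9·1 + 8·3.
Output[0,1]: The receptive field on the input at this output position is [17 9 / 0 11]. Elementwise product with the kernel and sum: 17·1 + 9·1 + 0·1 + 11·3.

47 59
26 50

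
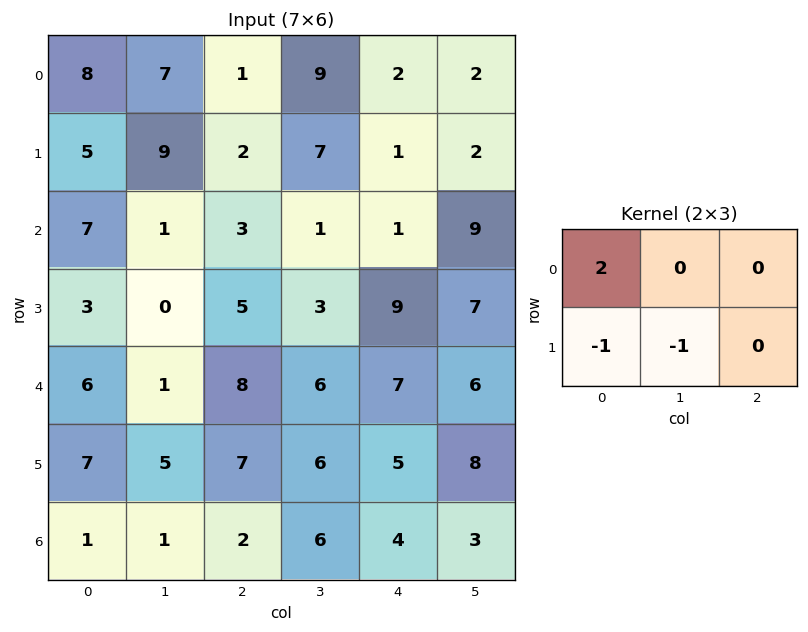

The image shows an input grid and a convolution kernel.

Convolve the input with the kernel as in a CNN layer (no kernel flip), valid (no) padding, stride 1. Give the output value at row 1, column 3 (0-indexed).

The receptive field on the input at this output position is [7 1 2 / 1 1 9]. Elementwise product with the kernel and sum: 7·2 + 1·-1 + 1·-1.

12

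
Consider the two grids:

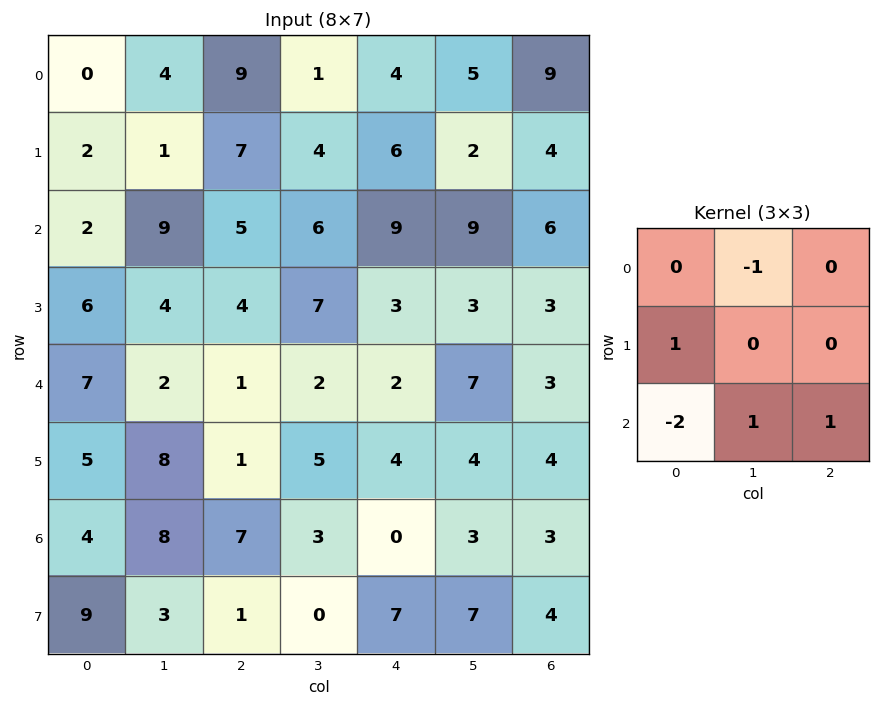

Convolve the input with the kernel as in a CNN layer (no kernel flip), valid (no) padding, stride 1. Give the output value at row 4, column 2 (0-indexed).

-12

The receptive field on the input at this output position is [1 2 2 / 1 5 4 / 7 3 0]. Elementwise product with the kernel and sum: 2·-1 + 1·1 + 7·-2 + 3·1 + 0·1.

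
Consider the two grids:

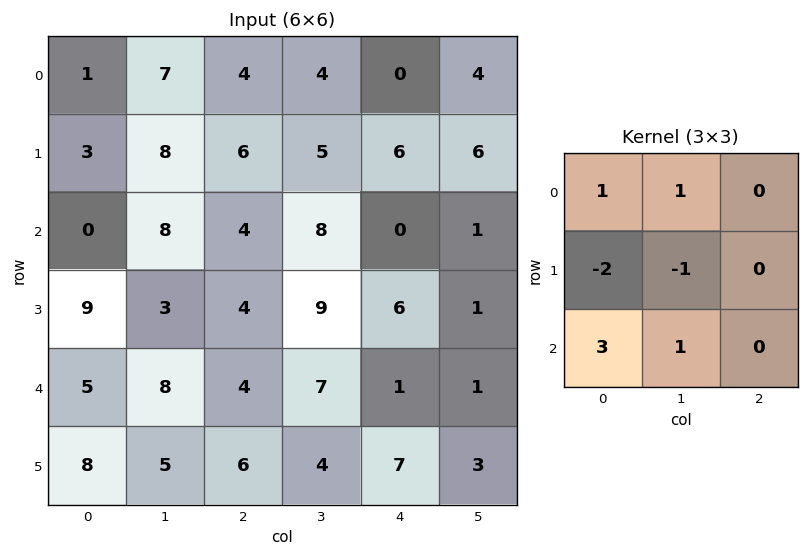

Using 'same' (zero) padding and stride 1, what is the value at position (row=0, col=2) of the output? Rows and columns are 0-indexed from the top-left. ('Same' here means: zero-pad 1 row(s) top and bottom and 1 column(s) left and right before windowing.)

12

The receptive field on the zero-padded input at this output position is [0 0 0 / 7 4 4 / 8 6 5]. Elementwise product with the kernel and sum: 0·1 + 0·1 + 7·-2 + 4·-1 + 8·3 + 6·1.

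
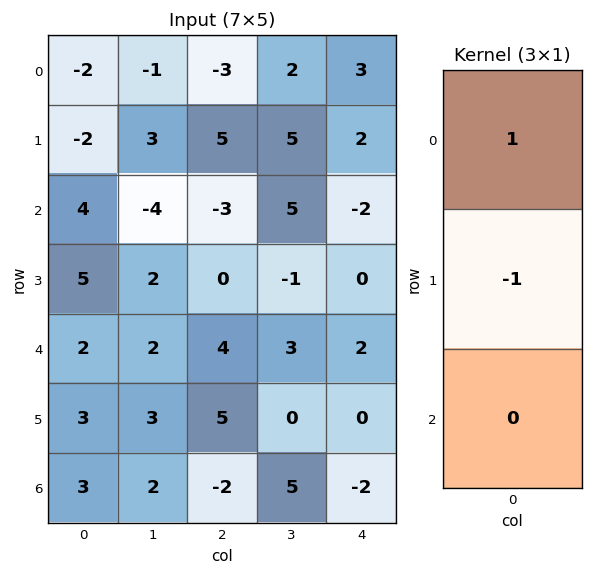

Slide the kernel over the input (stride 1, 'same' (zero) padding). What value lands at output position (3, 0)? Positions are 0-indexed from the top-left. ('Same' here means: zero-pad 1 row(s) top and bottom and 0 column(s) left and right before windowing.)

-1

The receptive field on the zero-padded input at this output position is [4 / 5 / 2]. Elementwise product with the kernel and sum: 4·1 + 5·-1.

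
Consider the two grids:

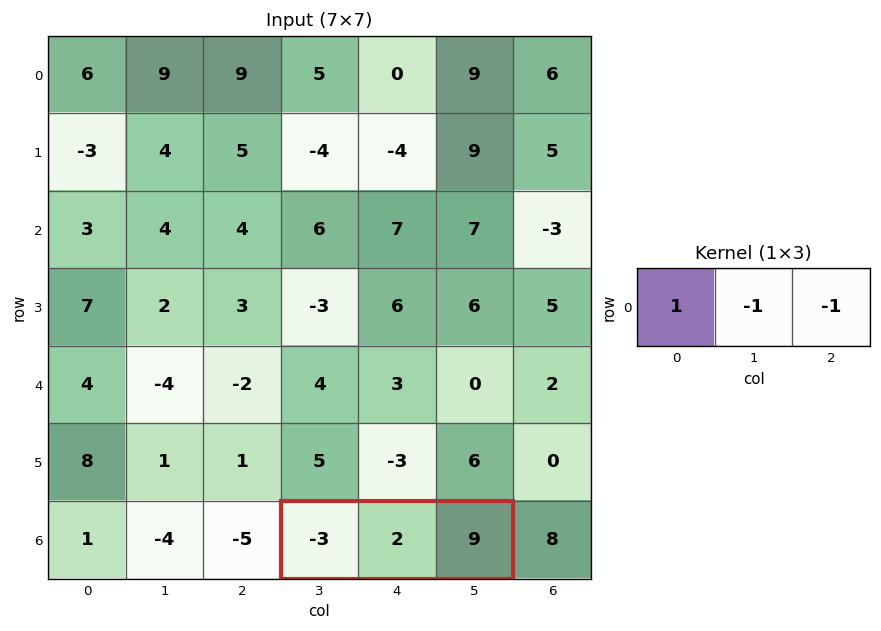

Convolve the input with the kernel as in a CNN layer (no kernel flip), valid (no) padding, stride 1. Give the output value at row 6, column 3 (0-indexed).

The receptive field on the input at this output position is [-3 2 9]. Elementwise product with the kernel and sum: -3·1 + 2·-1 + 9·-1.

-14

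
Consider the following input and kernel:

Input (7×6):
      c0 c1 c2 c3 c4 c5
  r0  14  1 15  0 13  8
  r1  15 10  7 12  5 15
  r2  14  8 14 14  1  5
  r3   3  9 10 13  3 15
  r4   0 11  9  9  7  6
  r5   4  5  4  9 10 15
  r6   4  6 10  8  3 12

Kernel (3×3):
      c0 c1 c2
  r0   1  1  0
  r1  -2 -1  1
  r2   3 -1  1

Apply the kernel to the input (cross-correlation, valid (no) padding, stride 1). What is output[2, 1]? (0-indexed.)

The receptive field on the input at this output position is [8 14 14 / 9 10 13 / 11 9 9]. Elementwise product with the kernel and sum: 8·1 + 14·1 + 9·-2 + 10·-1 + 13·1 + 11·3 + 9·-1 + 9·1.

40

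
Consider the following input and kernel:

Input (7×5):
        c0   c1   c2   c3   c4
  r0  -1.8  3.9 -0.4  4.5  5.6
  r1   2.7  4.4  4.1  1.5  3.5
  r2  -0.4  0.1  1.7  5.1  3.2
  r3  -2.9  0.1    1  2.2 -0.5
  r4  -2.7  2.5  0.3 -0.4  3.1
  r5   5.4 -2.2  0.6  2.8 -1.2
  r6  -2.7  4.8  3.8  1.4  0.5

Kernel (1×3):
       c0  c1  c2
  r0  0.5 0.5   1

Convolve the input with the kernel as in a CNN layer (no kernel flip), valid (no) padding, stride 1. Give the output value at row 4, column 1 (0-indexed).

1

The receptive field on the input at this output position is [2.5 0.3 -0.4]. Elementwise product with the kernel and sum: 2.5·0.5 + 0.3·0.5 + -0.4·1.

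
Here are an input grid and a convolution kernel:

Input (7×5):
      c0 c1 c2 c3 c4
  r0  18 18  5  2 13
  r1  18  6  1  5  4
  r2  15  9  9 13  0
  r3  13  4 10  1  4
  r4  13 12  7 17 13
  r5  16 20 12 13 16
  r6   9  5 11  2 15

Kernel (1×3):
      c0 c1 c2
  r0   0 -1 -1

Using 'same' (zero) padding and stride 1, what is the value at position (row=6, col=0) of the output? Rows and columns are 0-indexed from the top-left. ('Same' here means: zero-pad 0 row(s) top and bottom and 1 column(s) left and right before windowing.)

-14

The receptive field on the zero-padded input at this output position is [0 9 5]. Elementwise product with the kernel and sum: 9·-1 + 5·-1.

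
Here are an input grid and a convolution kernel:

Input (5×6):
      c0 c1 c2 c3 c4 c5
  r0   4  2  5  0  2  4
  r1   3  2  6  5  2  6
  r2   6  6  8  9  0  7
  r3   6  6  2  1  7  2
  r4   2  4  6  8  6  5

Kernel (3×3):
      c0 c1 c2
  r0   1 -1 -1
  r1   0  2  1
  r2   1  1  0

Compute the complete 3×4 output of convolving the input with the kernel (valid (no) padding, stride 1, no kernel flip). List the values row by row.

19 28 32 13
27 24 20 12
12 4 22 32

Output[0,0]: The receptive field on the input at this output position is [4 2 5 / 3 2 6 / 6 6 8]. Elementwise product with the kernel and sum: 4·1 + 2·-1 + 5·-1 + 2·2 + 6·1 + 6·1 + 6·1.
Output[0,1]: The receptive field on the input at this output position is [2 5 0 / 2 6 5 / 6 8 9]. Elementwise product with the kernel and sum: 2·1 + 5·-1 + 0·-1 + 6·2 + 5·1 + 6·1 + 8·1.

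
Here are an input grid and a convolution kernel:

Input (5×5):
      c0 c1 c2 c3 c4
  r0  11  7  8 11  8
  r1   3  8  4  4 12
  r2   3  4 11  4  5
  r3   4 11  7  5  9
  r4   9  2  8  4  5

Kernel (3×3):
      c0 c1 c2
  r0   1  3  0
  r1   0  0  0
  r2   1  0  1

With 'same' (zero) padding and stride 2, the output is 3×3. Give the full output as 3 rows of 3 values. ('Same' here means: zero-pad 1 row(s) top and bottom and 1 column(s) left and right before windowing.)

Output[0,0]: The receptive field on the zero-padded input at this output position is [0 0 0 / 0 11 7 / 0 3 8]. Elementwise product with the kernel and sum: 0·1 + 0·3 + 0·1 + 8·1.

8 12 4
20 36 45
12 32 32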